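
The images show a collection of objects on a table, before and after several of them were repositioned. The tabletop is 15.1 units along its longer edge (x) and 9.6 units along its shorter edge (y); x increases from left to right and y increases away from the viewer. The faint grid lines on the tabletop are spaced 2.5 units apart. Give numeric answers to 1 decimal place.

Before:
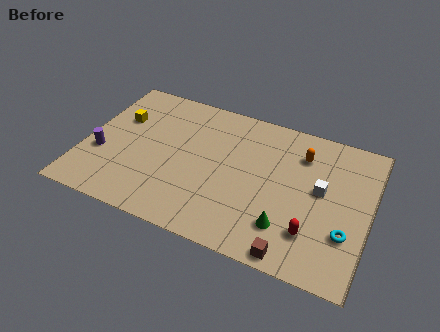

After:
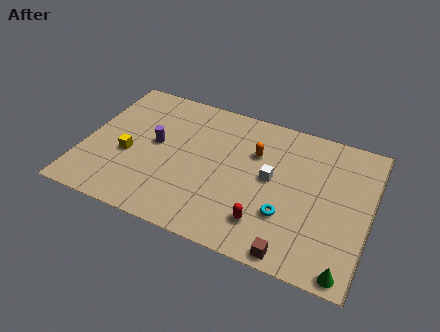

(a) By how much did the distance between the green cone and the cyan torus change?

+0.9

Before: roughly 3.1 units apart; after: 4.0. That's 0.9 units further apart.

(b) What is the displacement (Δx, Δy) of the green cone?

(3.2, -1.5)

The green cone started near (11.0, 2.3) and ended near (14.2, 0.8).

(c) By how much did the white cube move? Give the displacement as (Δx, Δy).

(-2.6, -0.2)

The white cube started near (12.5, 5.3) and ended near (9.9, 5.1).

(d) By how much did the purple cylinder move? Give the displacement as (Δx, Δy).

(2.7, 1.7)

From the two frames, the purple cylinder sits at roughly (1.0, 3.5) before and (3.7, 5.2) after.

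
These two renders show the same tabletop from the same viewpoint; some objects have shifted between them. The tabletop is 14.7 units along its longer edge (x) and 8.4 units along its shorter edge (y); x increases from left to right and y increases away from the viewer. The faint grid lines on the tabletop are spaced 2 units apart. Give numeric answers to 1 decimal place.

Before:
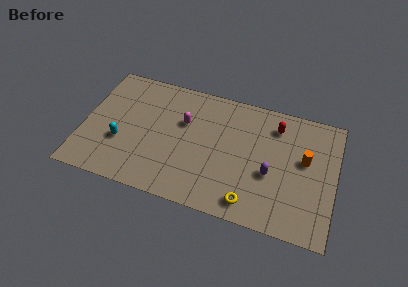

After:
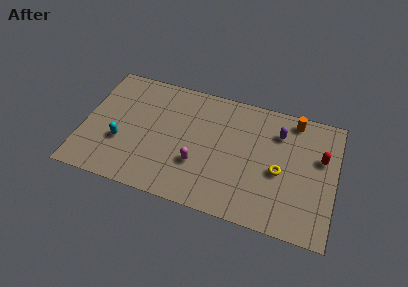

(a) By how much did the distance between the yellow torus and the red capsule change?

-2.8

Before: roughly 5.6 units apart; after: 2.8. That's 2.8 units closer together.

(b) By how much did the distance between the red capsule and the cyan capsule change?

+2.2

They were about 9.5 units apart before and 11.7 after — 2.2 units further apart.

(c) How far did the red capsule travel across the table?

3.0

The red capsule moved from about (11.1, 6.7) to (13.8, 5.3), a distance of √(2.7² + 1.4²) ≈ 3.0.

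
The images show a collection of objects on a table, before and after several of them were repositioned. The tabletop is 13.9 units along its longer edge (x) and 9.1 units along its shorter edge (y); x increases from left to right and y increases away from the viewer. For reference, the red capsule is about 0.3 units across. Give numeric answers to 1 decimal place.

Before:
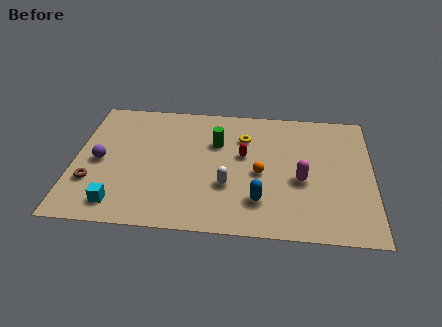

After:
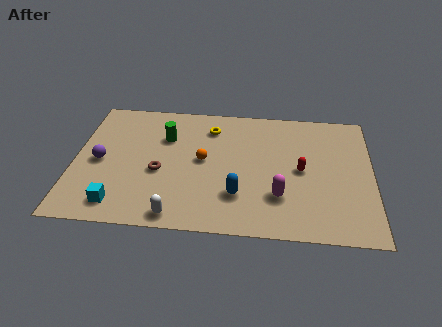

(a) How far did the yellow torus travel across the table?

1.7

The yellow torus moved from about (7.9, 6.6) to (6.3, 7.2), a distance of √(1.6² + 0.6²) ≈ 1.7.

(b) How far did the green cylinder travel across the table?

2.4

From (6.6, 6.1) to (4.2, 6.3), the green cylinder covered √(2.4² + 0.2²) ≈ 2.4 units.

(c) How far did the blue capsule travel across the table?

1.0

From (8.7, 2.2) to (7.7, 2.5), the blue capsule covered √(1.0² + 0.3²) ≈ 1.0 units.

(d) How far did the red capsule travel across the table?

2.8

The red capsule was near (7.9, 5.3) before and (10.6, 4.5) after, so it travelled √(2.7² + 0.8²) ≈ 2.8 units.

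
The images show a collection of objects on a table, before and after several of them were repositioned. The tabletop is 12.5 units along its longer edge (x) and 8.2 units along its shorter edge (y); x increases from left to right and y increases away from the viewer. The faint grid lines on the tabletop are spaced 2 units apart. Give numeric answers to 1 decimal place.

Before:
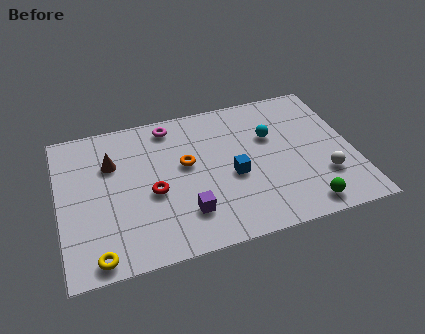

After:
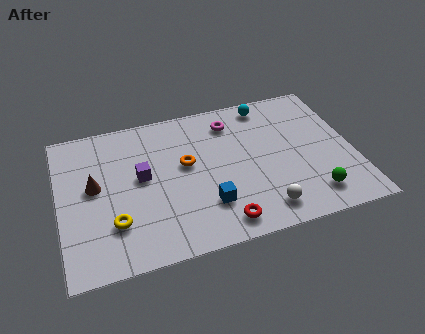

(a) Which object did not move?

the orange torus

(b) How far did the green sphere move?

0.6

The green sphere was near (10.1, 1.0) before and (10.5, 1.5) after, so it travelled √(0.4² + 0.5²) ≈ 0.6 units.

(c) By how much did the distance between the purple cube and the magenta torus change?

-0.6

Before: roughly 5.1 units apart; after: 4.5. That's 0.6 units closer together.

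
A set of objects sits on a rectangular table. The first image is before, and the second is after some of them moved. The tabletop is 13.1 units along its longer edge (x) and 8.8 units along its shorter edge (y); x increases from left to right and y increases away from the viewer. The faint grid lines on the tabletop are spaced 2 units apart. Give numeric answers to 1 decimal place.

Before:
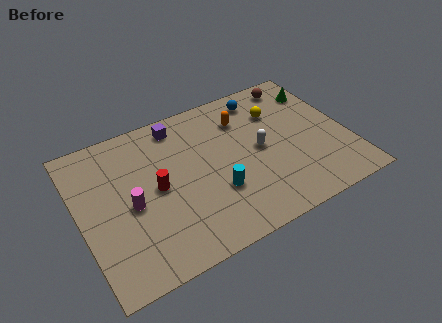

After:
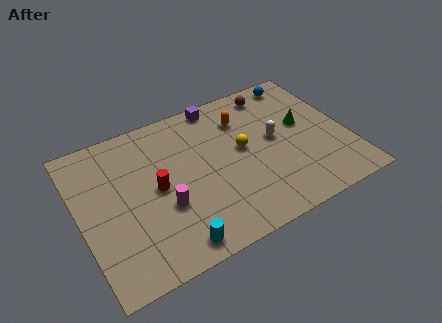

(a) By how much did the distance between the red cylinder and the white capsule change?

+0.8

The distance was about 5.1 in the first image and 5.9 in the second, so they moved 0.8 units further apart.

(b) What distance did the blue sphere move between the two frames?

2.0

The blue sphere moved from about (9.4, 7.5) to (11.4, 7.8), a distance of √(2.0² + 0.3²) ≈ 2.0.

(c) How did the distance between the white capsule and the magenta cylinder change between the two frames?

-0.5

The distance was about 6.4 in the first image and 5.9 in the second, so they moved 0.5 units closer together.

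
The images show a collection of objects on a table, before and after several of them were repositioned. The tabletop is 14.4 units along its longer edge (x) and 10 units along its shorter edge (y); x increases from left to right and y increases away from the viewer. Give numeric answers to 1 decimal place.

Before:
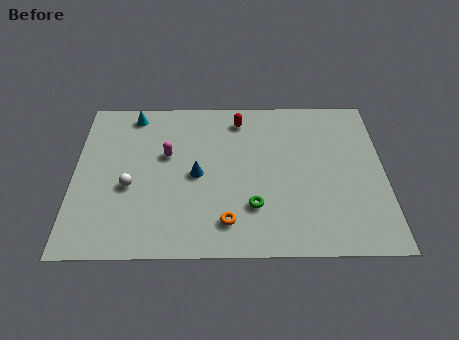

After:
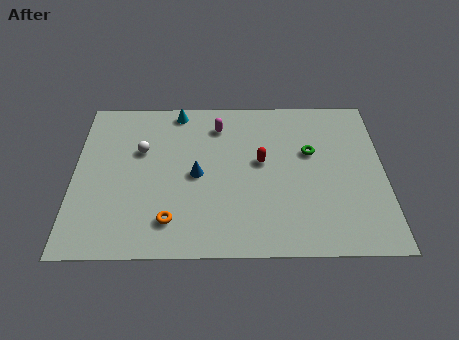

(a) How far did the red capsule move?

3.0

From (7.7, 8.4) to (8.7, 5.6), the red capsule covered √(1.0² + 2.8²) ≈ 3.0 units.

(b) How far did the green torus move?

4.3

From (8.3, 2.8) to (11.0, 6.2), the green torus covered √(2.7² + 3.4²) ≈ 4.3 units.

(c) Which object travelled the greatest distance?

the green torus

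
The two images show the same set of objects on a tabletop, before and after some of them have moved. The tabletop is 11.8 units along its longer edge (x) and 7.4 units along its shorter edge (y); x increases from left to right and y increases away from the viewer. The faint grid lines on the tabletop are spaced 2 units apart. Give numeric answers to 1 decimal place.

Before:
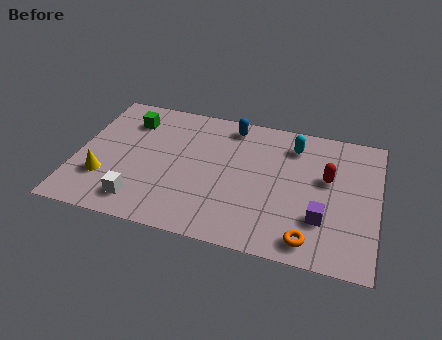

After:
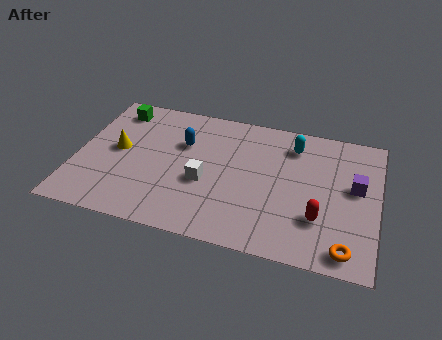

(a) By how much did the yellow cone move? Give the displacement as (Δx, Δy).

(0.4, 1.7)

From the two frames, the yellow cone sits at roughly (1.2, 2.2) before and (1.6, 3.9) after.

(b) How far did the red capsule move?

2.2

The red capsule moved from about (9.8, 4.4) to (9.6, 2.2), a distance of √(0.2² + 2.2²) ≈ 2.2.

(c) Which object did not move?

the cyan capsule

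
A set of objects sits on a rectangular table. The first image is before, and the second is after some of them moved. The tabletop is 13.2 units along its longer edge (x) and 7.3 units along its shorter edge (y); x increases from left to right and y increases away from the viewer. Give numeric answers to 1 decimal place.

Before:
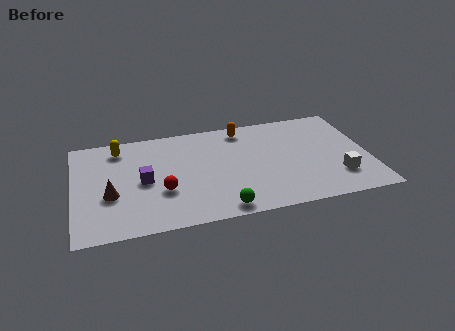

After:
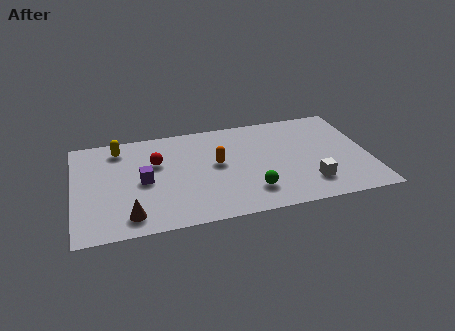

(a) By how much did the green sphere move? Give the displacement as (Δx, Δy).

(1.4, 0.9)

The green sphere started near (6.4, 0.8) and ended near (7.8, 1.7).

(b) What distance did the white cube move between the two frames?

1.3

From (11.7, 1.9) to (10.4, 1.7), the white cube covered √(1.3² + 0.2²) ≈ 1.3 units.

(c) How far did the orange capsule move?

2.6

From (7.7, 6.3) to (6.4, 4.0), the orange capsule covered √(1.3² + 2.3²) ≈ 2.6 units.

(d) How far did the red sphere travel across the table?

2.1

The red sphere was near (3.9, 2.6) before and (3.7, 4.7) after, so it travelled √(0.2² + 2.1²) ≈ 2.1 units.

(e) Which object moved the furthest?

the orange capsule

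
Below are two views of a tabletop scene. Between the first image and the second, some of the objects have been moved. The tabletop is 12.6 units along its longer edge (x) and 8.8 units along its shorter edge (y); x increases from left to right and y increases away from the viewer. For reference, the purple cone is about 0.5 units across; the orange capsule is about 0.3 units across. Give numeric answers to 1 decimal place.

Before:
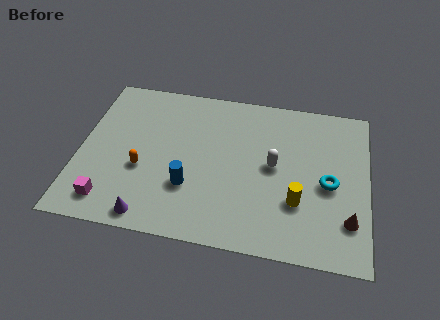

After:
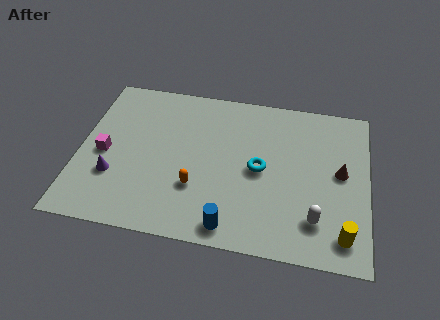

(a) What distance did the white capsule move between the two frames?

3.2

The white capsule moved from about (8.5, 4.6) to (10.4, 2.0), a distance of √(1.9² + 2.6²) ≈ 3.2.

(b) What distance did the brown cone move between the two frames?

2.5

From (11.8, 2.2) to (11.4, 4.7), the brown cone covered √(0.4² + 2.5²) ≈ 2.5 units.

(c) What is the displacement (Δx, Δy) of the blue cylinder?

(1.9, -1.8)

The blue cylinder was at about (4.9, 2.8) and moved to about (6.8, 1.0).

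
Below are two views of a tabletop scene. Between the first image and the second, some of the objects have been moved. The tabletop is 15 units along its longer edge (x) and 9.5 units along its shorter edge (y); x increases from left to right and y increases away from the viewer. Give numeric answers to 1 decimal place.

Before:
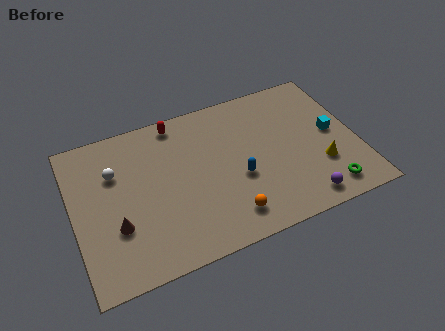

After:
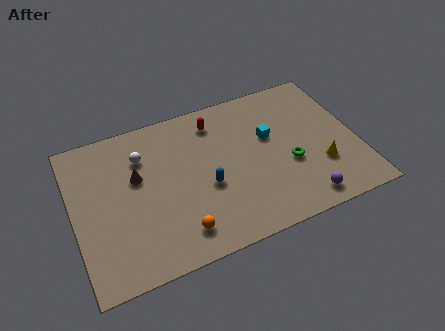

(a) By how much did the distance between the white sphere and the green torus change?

-3.7

Before: roughly 11.9 units apart; after: 8.2. That's 3.7 units closer together.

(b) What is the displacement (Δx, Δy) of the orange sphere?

(-2.6, 0.0)

The orange sphere started near (7.8, 1.7) and ended near (5.2, 1.7).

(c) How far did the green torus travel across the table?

2.9

The green torus moved from about (13.0, 1.4) to (11.3, 3.7), a distance of √(1.7² + 2.3²) ≈ 2.9.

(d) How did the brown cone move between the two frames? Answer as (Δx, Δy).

(1.3, 2.6)

The brown cone started near (2.1, 3.2) and ended near (3.4, 5.8).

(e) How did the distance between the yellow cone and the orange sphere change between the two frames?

+2.5

The distance was about 5.3 in the first image and 7.8 in the second, so they moved 2.5 units further apart.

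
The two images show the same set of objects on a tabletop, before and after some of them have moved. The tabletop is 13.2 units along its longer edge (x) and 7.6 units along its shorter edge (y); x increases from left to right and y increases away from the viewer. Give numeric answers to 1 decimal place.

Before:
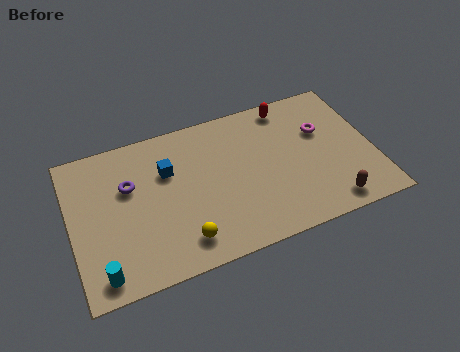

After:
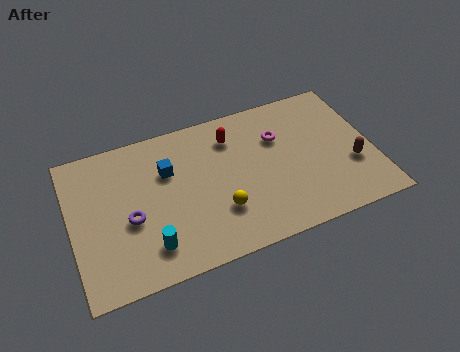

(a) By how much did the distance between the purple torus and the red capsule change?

-2.0

Before: roughly 7.4 units apart; after: 5.4. That's 2.0 units closer together.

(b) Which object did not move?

the blue cube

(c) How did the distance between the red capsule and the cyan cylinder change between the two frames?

-4.5

Before: roughly 10.4 units apart; after: 5.9. That's 4.5 units closer together.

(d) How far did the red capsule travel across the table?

2.7

The red capsule was near (9.8, 6.7) before and (7.2, 5.9) after, so it travelled √(2.6² + 0.8²) ≈ 2.7 units.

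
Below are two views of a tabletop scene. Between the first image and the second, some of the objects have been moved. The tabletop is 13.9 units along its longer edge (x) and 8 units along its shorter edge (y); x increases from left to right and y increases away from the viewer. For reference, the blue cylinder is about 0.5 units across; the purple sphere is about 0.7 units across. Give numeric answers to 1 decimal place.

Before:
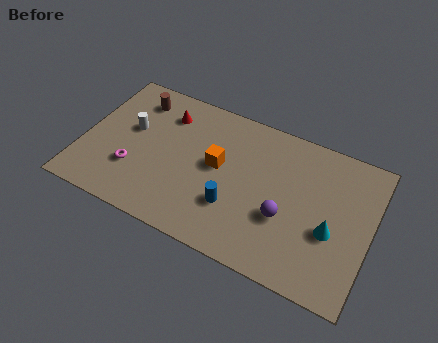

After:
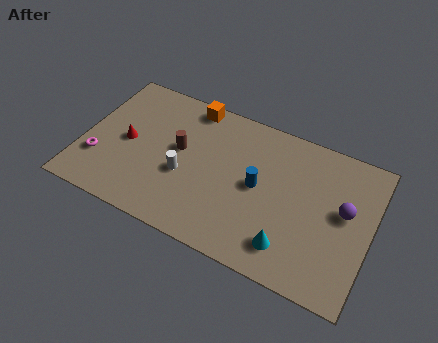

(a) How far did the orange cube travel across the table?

3.3

The orange cube moved from about (6.5, 4.4) to (4.8, 7.2), a distance of √(1.7² + 2.8²) ≈ 3.3.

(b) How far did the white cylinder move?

3.2

The white cylinder was near (2.2, 4.7) before and (5.0, 3.2) after, so it travelled √(2.8² + 1.5²) ≈ 3.2 units.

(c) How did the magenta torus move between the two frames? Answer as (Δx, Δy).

(-1.7, -0.1)

The magenta torus was at about (2.6, 2.5) and moved to about (0.9, 2.4).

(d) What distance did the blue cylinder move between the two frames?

1.9

The blue cylinder was near (7.5, 2.5) before and (8.5, 4.1) after, so it travelled √(1.0² + 1.6²) ≈ 1.9 units.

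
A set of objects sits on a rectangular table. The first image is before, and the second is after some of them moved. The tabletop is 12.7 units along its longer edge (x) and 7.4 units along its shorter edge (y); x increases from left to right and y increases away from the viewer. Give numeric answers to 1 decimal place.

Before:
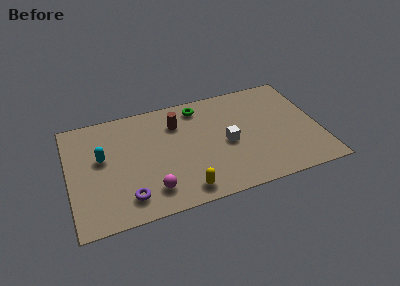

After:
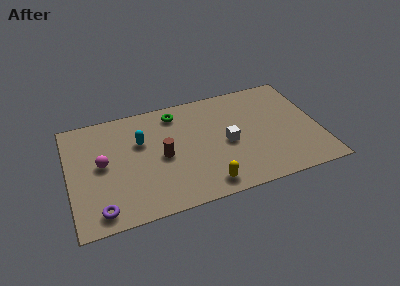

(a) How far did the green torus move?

1.2

From (6.8, 6.3) to (5.6, 6.2), the green torus covered √(1.2² + 0.1²) ≈ 1.2 units.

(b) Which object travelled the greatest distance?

the magenta sphere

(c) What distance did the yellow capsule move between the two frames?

1.1

From (5.6, 1.0) to (6.7, 1.0), the yellow capsule covered √(1.1² + 0.0²) ≈ 1.1 units.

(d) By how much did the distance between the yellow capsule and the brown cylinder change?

-1.3

Before: roughly 4.5 units apart; after: 3.2. That's 1.3 units closer together.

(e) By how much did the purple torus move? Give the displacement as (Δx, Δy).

(-1.4, -0.4)

The purple torus started near (2.8, 1.4) and ended near (1.4, 1.0).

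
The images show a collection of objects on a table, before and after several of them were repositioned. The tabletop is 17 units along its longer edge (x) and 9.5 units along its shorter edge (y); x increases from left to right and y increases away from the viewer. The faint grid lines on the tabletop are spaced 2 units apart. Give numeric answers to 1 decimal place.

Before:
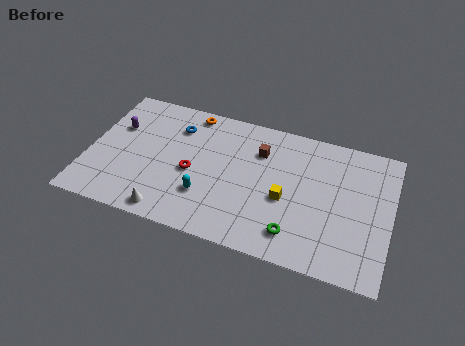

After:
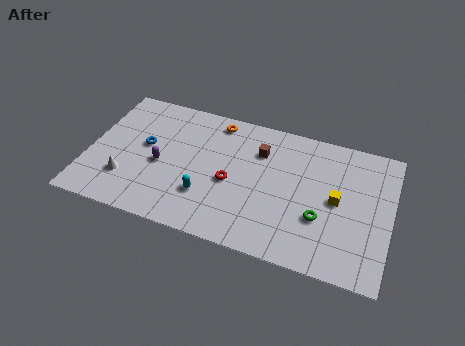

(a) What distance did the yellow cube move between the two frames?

2.9

From (11.2, 4.0) to (14.0, 4.8), the yellow cube covered √(2.8² + 0.8²) ≈ 2.9 units.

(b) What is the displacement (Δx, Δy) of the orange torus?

(1.5, -0.2)

The orange torus was at about (5.4, 8.5) and moved to about (6.9, 8.3).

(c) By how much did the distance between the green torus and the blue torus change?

+1.3

They were about 9.0 units apart before and 10.3 after — 1.3 units further apart.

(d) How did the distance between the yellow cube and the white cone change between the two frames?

+4.9

They were about 7.0 units apart before and 11.9 after — 4.9 units further apart.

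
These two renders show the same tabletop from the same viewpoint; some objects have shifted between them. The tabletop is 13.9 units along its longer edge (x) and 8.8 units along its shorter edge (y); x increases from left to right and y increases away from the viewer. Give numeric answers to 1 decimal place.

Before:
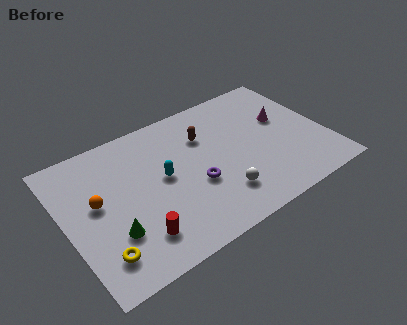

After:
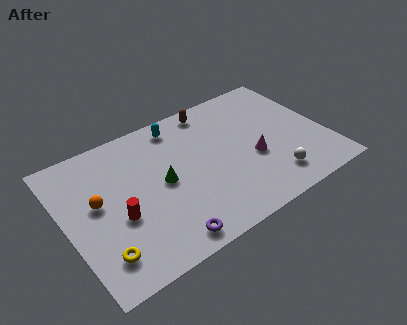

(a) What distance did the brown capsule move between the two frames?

1.7

The brown capsule was near (7.7, 6.2) before and (8.4, 7.8) after, so it travelled √(0.7² + 1.6²) ≈ 1.7 units.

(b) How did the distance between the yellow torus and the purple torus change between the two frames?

-2.2

They were about 5.5 units apart before and 3.3 after — 2.2 units closer together.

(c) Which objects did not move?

the yellow torus and the orange sphere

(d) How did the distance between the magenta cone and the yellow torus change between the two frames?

-2.4

Before: roughly 11.1 units apart; after: 8.7. That's 2.4 units closer together.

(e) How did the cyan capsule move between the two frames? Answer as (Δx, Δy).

(1.3, 2.9)

From the two frames, the cyan capsule sits at roughly (5.2, 4.7) before and (6.5, 7.6) after.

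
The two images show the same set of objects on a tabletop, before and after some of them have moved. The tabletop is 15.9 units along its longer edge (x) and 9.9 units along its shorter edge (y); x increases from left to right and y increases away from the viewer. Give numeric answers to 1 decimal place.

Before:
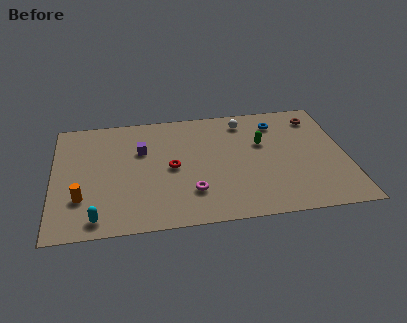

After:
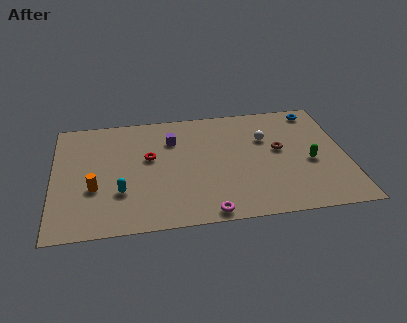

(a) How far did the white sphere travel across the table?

2.0

The white sphere moved from about (10.5, 8.3) to (11.6, 6.6), a distance of √(1.1² + 1.7²) ≈ 2.0.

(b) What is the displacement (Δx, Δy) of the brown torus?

(-2.2, -2.6)

The brown torus started near (14.5, 8.1) and ended near (12.3, 5.5).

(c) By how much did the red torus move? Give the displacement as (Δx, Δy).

(-1.2, 1.0)

The red torus was at about (6.4, 4.8) and moved to about (5.2, 5.8).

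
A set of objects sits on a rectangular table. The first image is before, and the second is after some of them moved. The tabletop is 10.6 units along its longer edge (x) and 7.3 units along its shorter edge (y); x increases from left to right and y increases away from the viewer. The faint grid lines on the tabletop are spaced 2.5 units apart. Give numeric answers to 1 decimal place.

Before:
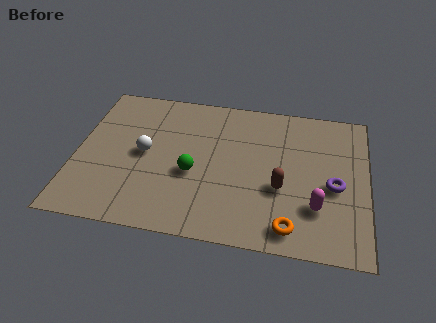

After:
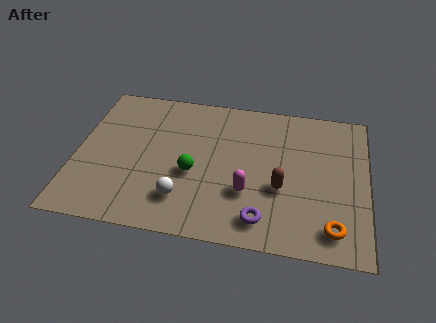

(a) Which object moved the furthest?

the purple torus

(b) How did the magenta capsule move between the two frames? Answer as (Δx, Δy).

(-2.5, 0.3)

From the two frames, the magenta capsule sits at roughly (8.8, 2.1) before and (6.3, 2.4) after.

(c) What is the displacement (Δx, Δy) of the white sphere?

(1.5, -2.0)

The white sphere started near (2.5, 3.7) and ended near (4.0, 1.7).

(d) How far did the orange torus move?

1.5

The orange torus was near (7.9, 1.0) before and (9.4, 1.2) after, so it travelled √(1.5² + 0.2²) ≈ 1.5 units.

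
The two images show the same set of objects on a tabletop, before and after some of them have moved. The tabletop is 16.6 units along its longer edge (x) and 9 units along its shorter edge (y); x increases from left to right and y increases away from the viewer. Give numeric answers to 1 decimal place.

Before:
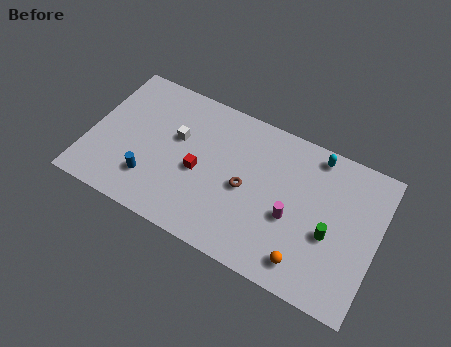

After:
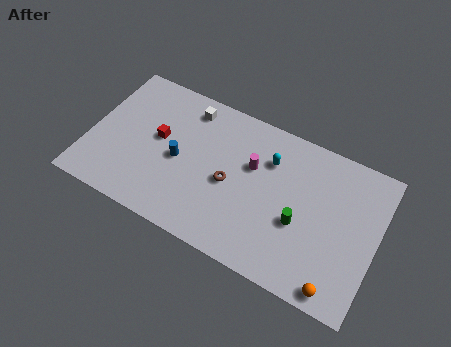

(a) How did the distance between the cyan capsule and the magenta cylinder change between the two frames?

-3.2

The distance was about 4.4 in the first image and 1.2 in the second, so they moved 3.2 units closer together.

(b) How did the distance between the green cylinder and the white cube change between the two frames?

-1.2

They were about 9.3 units apart before and 8.1 after — 1.2 units closer together.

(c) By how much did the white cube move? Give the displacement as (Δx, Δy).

(0.4, 2.1)

The white cube was at about (4.9, 5.5) and moved to about (5.3, 7.6).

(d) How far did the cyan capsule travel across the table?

2.9

The cyan capsule moved from about (12.7, 8.0) to (10.2, 6.5), a distance of √(2.5² + 1.5²) ≈ 2.9.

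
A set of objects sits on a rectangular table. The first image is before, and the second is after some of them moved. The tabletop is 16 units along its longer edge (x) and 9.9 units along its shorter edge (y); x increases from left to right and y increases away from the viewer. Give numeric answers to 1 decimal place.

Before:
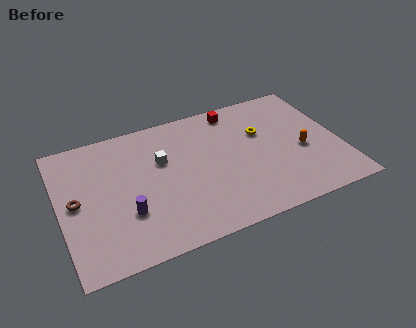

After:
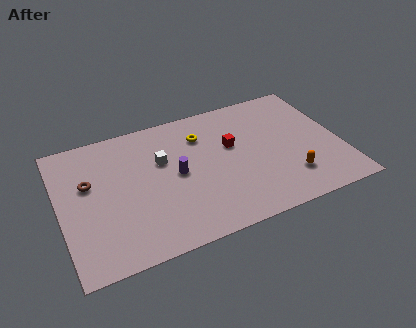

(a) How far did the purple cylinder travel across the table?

3.5

The purple cylinder was near (3.6, 3.2) before and (6.6, 5.0) after, so it travelled √(3.0² + 1.8²) ≈ 3.5 units.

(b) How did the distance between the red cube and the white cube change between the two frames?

-1.1

They were about 5.1 units apart before and 4.0 after — 1.1 units closer together.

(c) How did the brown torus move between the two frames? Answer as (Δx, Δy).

(0.8, 1.1)

The brown torus was at about (0.9, 5.0) and moved to about (1.7, 6.1).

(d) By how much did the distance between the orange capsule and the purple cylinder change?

-3.5

Before: roughly 10.2 units apart; after: 6.7. That's 3.5 units closer together.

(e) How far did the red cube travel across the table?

2.7

From (10.4, 8.7) to (9.9, 6.0), the red cube covered √(0.5² + 2.7²) ≈ 2.7 units.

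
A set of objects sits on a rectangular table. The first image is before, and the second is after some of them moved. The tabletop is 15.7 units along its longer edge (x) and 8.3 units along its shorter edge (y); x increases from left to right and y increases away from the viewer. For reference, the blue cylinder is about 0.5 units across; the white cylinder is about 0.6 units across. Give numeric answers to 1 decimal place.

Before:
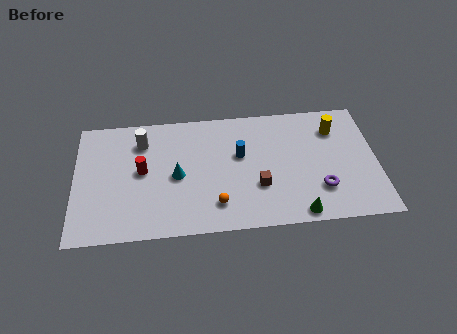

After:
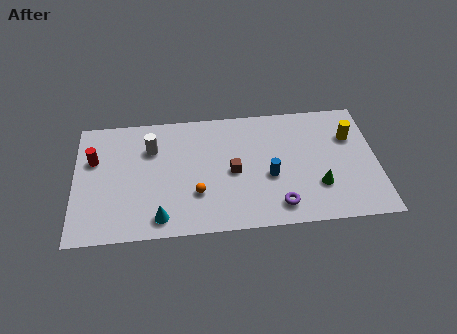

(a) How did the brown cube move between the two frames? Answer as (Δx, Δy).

(-1.3, 1.1)

The brown cube was at about (9.5, 2.8) and moved to about (8.2, 3.9).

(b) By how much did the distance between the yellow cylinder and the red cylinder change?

+3.1

Before: roughly 10.3 units apart; after: 13.4. That's 3.1 units further apart.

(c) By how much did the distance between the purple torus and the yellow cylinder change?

+1.7

They were about 4.1 units apart before and 5.8 after — 1.7 units further apart.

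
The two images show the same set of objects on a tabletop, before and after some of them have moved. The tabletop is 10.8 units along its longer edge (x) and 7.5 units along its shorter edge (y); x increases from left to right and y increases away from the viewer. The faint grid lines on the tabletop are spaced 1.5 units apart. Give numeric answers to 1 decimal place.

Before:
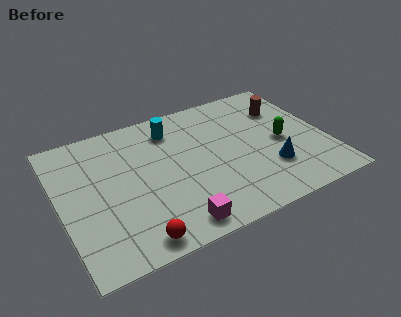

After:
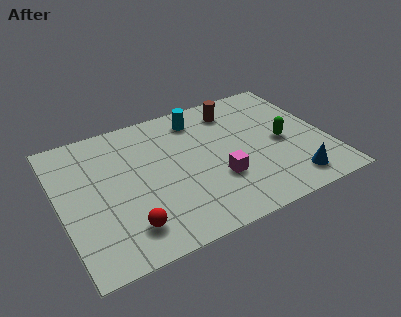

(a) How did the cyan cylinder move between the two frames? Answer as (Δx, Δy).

(1.1, 0.2)

The cyan cylinder was at about (4.8, 6.0) and moved to about (5.9, 6.2).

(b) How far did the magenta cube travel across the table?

2.6

The magenta cube moved from about (4.2, 0.9) to (6.2, 2.5), a distance of √(2.0² + 1.6²) ≈ 2.6.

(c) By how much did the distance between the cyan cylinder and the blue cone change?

+0.7

The distance was about 5.2 in the first image and 5.9 in the second, so they moved 0.7 units further apart.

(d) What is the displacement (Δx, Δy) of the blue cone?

(0.7, -1.0)

The blue cone started near (8.3, 2.2) and ended near (9.0, 1.2).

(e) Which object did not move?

the green capsule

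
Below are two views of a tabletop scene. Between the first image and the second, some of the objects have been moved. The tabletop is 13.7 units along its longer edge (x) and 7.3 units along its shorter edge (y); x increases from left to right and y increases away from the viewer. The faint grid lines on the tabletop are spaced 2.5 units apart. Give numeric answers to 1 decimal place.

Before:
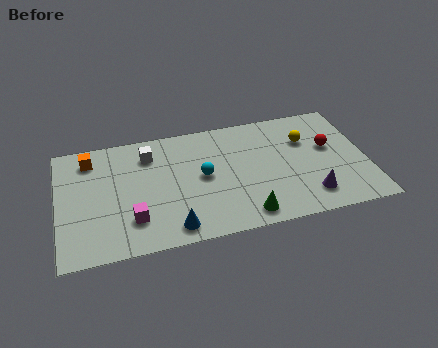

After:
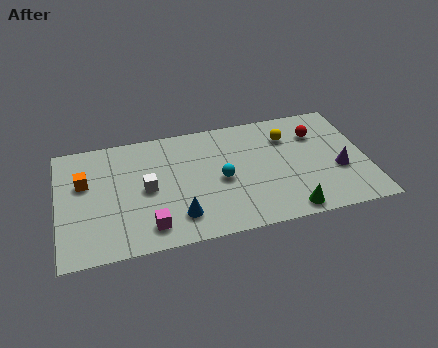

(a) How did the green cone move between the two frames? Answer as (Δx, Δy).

(1.9, -0.2)

The green cone was at about (8.1, 1.0) and moved to about (10.0, 0.8).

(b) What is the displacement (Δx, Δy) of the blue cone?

(0.3, 0.6)

The blue cone started near (4.9, 1.0) and ended near (5.2, 1.6).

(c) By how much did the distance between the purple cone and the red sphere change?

-0.4

Before: roughly 3.0 units apart; after: 2.6. That's 0.4 units closer together.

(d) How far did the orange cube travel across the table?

1.4

The orange cube moved from about (1.5, 6.0) to (1.2, 4.6), a distance of √(0.3² + 1.4²) ≈ 1.4.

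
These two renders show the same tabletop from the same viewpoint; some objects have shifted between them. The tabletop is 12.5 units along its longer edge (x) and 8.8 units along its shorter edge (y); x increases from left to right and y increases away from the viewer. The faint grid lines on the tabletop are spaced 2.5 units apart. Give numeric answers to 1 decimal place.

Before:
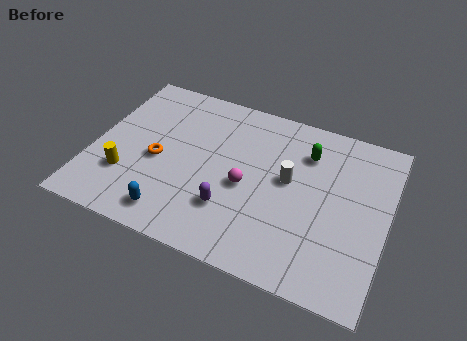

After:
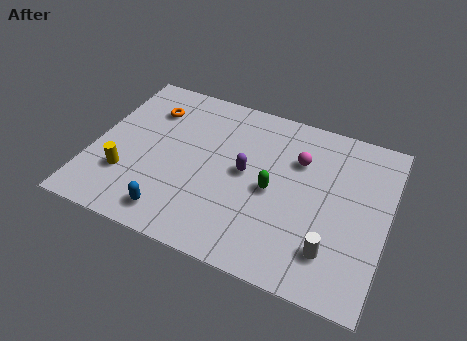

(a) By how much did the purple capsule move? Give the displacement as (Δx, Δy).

(0.4, 2.1)

From the two frames, the purple capsule sits at roughly (6.1, 2.5) before and (6.5, 4.6) after.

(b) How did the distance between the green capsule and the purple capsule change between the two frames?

-3.7

Before: roughly 5.0 units apart; after: 1.3. That's 3.7 units closer together.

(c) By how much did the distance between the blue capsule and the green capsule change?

-2.6

Before: roughly 7.4 units apart; after: 4.8. That's 2.6 units closer together.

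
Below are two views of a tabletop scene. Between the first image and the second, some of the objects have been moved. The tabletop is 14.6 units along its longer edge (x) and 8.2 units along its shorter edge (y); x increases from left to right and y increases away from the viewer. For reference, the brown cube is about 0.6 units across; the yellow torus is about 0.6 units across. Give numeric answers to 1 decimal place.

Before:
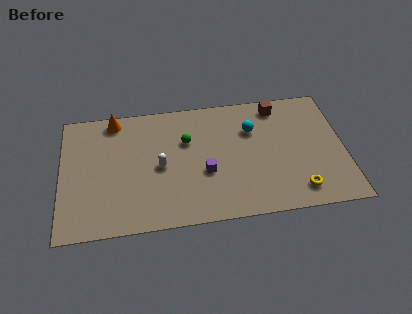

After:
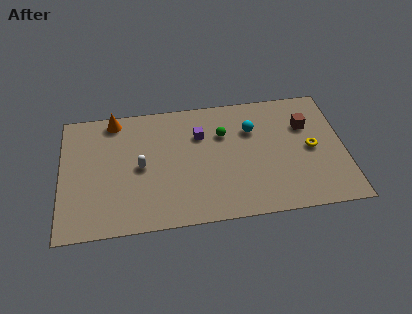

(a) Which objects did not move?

the orange cone and the cyan sphere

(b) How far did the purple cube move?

2.5

The purple cube was near (7.4, 3.2) before and (7.2, 5.7) after, so it travelled √(0.2² + 2.5²) ≈ 2.5 units.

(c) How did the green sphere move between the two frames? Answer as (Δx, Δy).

(1.9, 0.2)

The green sphere was at about (6.5, 5.4) and moved to about (8.4, 5.6).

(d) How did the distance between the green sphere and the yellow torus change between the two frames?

-2.1

The distance was about 6.9 in the first image and 4.8 in the second, so they moved 2.1 units closer together.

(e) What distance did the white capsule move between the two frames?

1.0

The white capsule was near (5.1, 3.9) before and (4.1, 4.0) after, so it travelled √(1.0² + 0.1²) ≈ 1.0 units.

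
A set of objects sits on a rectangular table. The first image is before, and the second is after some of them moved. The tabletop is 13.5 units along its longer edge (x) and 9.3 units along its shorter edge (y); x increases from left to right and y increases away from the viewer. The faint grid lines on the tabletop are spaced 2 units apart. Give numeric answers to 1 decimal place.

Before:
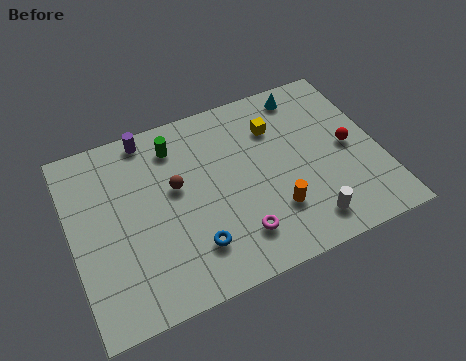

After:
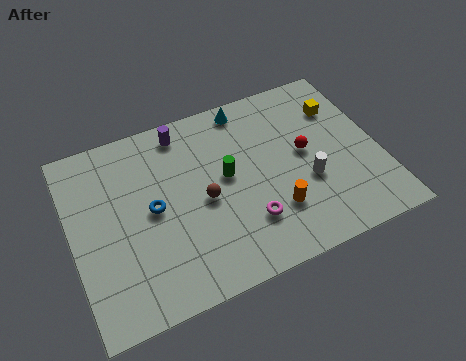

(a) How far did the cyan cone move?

2.6

The cyan cone moved from about (10.7, 8.1) to (8.1, 8.3), a distance of √(2.6² + 0.2²) ≈ 2.6.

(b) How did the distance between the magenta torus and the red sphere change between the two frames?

-2.1

Before: roughly 5.9 units apart; after: 3.8. That's 2.1 units closer together.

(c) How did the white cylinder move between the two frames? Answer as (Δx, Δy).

(0.3, 2.0)

The white cylinder was at about (9.9, 1.5) and moved to about (10.2, 3.5).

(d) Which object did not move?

the orange cylinder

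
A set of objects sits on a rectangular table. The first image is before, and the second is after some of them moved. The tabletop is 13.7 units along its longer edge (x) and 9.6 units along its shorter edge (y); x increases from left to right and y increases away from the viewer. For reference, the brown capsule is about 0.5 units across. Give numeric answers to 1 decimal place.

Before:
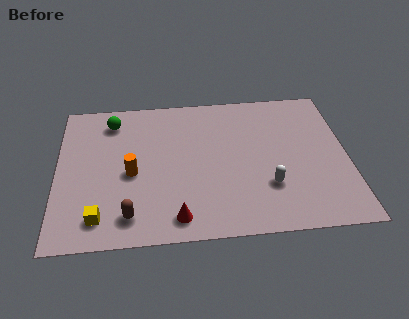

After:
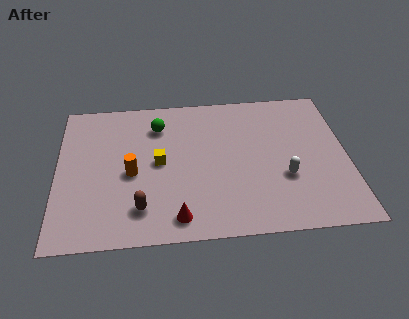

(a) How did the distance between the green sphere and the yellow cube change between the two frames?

-3.8

They were about 6.3 units apart before and 2.5 after — 3.8 units closer together.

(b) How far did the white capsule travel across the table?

0.9

The white capsule was near (9.9, 2.9) before and (10.7, 3.4) after, so it travelled √(0.8² + 0.5²) ≈ 0.9 units.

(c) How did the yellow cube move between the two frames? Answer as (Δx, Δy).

(2.8, 3.3)

From the two frames, the yellow cube sits at roughly (2.0, 1.6) before and (4.8, 4.9) after.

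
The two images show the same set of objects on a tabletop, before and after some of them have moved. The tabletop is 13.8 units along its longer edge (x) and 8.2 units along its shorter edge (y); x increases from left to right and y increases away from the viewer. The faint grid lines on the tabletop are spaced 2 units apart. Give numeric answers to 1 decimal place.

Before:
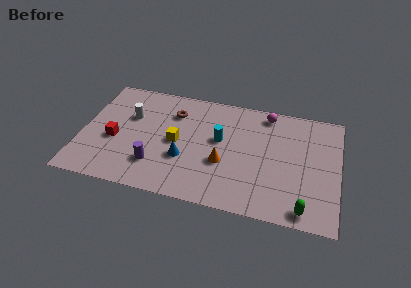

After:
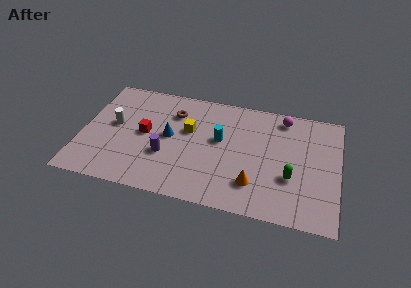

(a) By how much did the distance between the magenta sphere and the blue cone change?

+0.6

The distance was about 6.0 in the first image and 6.6 in the second, so they moved 0.6 units further apart.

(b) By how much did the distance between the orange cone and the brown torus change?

+2.0

They were about 4.2 units apart before and 6.2 after — 2.0 units further apart.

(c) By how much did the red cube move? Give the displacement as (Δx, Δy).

(1.6, 0.8)

The red cube was at about (1.8, 3.4) and moved to about (3.4, 4.2).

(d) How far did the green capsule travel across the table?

2.2

From (12.1, 0.9) to (11.3, 2.9), the green capsule covered √(0.8² + 2.0²) ≈ 2.2 units.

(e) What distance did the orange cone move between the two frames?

2.0

The orange cone moved from about (7.7, 3.1) to (9.4, 2.0), a distance of √(1.7² + 1.1²) ≈ 2.0.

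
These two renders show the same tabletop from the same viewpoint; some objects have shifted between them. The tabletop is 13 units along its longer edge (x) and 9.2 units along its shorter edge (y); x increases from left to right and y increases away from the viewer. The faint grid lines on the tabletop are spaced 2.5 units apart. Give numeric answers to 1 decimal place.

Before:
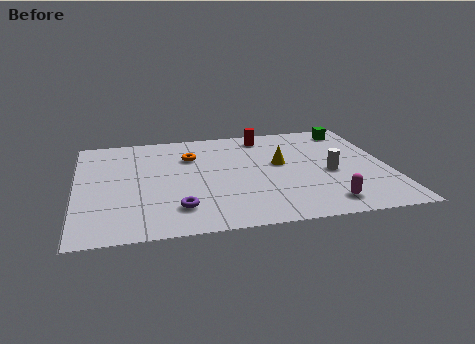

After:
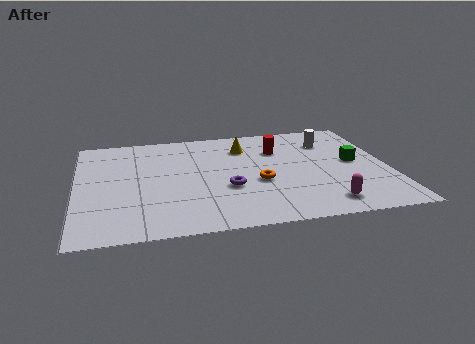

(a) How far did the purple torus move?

2.5

The purple torus moved from about (4.1, 2.0) to (6.2, 3.4), a distance of √(2.1² + 1.4²) ≈ 2.5.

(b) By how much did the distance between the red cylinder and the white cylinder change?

-2.4

The distance was about 4.6 in the first image and 2.2 in the second, so they moved 2.4 units closer together.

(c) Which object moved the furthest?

the orange torus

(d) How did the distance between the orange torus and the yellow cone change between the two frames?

-0.6

The distance was about 3.9 in the first image and 3.3 in the second, so they moved 0.6 units closer together.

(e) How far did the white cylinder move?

2.9

From (10.5, 4.0) to (10.7, 6.9), the white cylinder covered √(0.2² + 2.9²) ≈ 2.9 units.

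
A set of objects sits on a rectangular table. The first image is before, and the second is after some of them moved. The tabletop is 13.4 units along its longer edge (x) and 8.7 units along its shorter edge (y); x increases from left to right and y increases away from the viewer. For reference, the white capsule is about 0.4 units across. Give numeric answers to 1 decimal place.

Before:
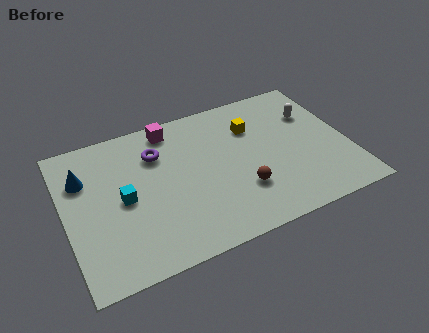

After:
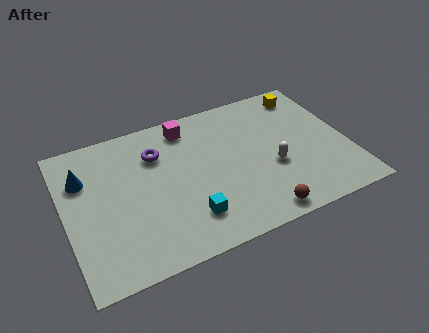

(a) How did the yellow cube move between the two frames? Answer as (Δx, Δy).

(2.8, 1.2)

From the two frames, the yellow cube sits at roughly (9.1, 6.2) before and (11.9, 7.4) after.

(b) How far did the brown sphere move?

1.8

From (8.1, 2.6) to (8.7, 0.9), the brown sphere covered √(0.6² + 1.7²) ≈ 1.8 units.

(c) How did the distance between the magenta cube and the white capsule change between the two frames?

-1.5

They were about 6.9 units apart before and 5.4 after — 1.5 units closer together.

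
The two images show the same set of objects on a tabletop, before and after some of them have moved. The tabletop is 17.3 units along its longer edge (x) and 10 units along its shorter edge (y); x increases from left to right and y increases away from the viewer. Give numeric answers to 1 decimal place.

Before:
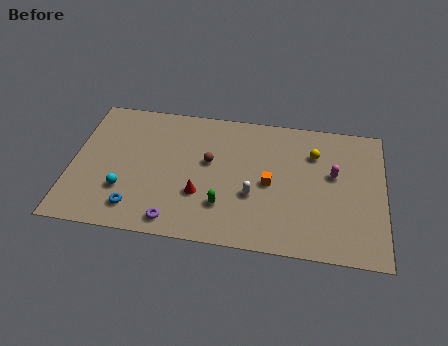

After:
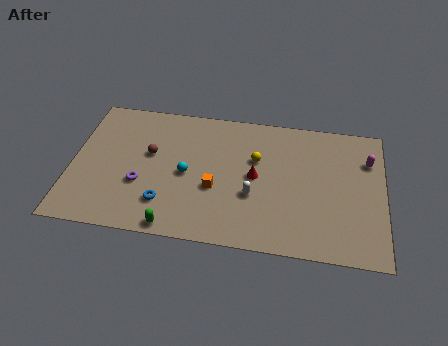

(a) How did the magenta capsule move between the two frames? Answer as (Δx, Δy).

(1.9, 1.3)

From the two frames, the magenta capsule sits at roughly (14.5, 5.9) before and (16.4, 7.2) after.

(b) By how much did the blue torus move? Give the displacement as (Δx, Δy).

(1.6, 0.6)

The blue torus started near (3.7, 1.8) and ended near (5.3, 2.4).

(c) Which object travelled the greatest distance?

the cyan sphere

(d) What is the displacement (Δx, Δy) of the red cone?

(3.0, 1.8)

From the two frames, the red cone sits at roughly (7.2, 3.3) before and (10.2, 5.1) after.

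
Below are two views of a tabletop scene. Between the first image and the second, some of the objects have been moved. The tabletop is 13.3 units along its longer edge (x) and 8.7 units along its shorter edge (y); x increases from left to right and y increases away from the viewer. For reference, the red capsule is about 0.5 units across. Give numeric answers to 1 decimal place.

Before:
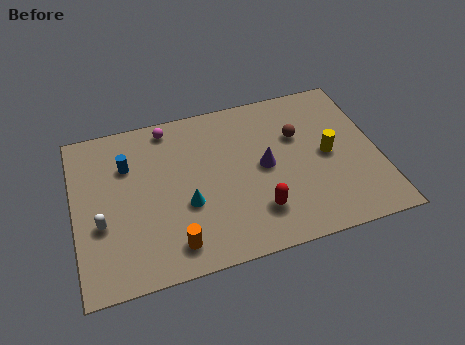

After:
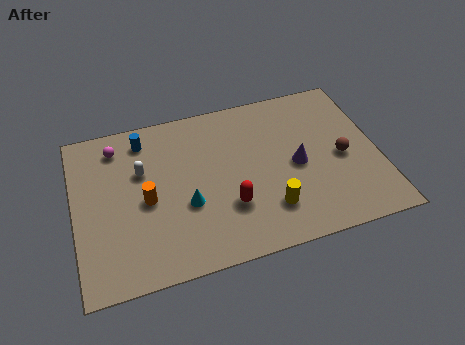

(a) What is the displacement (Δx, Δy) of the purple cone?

(1.4, -0.3)

From the two frames, the purple cone sits at roughly (8.3, 4.4) before and (9.7, 4.1) after.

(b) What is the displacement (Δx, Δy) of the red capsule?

(-1.2, 0.6)

From the two frames, the red capsule sits at roughly (7.8, 2.1) before and (6.6, 2.7) after.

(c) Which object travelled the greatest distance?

the yellow cylinder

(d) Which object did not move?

the cyan cone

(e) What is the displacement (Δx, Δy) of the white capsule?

(1.9, 2.3)

The white capsule was at about (1.1, 3.3) and moved to about (3.0, 5.6).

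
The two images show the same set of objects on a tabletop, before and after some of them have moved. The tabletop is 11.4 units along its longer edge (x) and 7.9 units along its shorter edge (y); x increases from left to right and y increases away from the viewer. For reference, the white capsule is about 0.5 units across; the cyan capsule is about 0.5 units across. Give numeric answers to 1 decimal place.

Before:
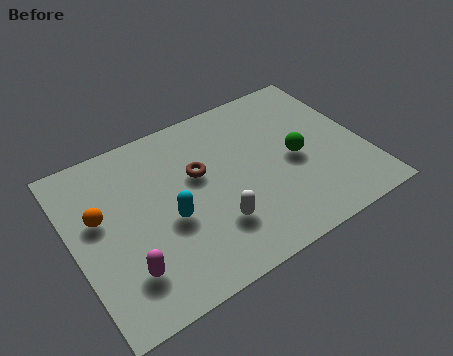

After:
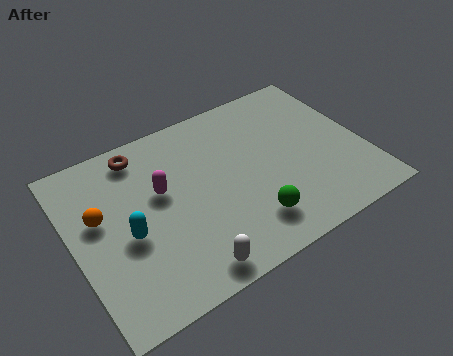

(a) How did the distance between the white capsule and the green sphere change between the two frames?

-1.1

Before: roughly 3.8 units apart; after: 2.7. That's 1.1 units closer together.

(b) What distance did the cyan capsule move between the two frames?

1.6

The cyan capsule moved from about (3.6, 3.3) to (2.0, 3.4), a distance of √(1.6² + 0.1²) ≈ 1.6.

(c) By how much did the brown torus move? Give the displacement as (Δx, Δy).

(-2.0, 2.0)

The brown torus was at about (5.0, 4.8) and moved to about (3.0, 6.8).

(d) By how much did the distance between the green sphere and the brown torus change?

+2.3

Before: roughly 3.9 units apart; after: 6.2. That's 2.3 units further apart.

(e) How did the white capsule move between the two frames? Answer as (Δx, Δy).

(-1.3, -1.3)

The white capsule started near (5.2, 2.2) and ended near (3.9, 0.9).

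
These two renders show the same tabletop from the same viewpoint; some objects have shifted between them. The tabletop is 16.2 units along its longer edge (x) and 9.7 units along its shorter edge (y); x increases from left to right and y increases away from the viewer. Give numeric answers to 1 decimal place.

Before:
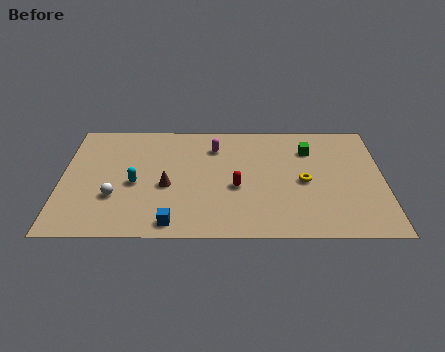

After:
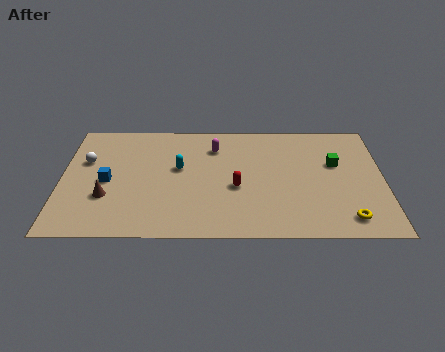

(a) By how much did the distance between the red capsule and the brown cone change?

+3.0

The distance was about 3.5 in the first image and 6.5 in the second, so they moved 3.0 units further apart.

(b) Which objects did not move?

the red capsule and the magenta capsule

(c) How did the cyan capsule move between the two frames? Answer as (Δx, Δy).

(2.2, 1.3)

The cyan capsule started near (3.7, 4.3) and ended near (5.9, 5.6).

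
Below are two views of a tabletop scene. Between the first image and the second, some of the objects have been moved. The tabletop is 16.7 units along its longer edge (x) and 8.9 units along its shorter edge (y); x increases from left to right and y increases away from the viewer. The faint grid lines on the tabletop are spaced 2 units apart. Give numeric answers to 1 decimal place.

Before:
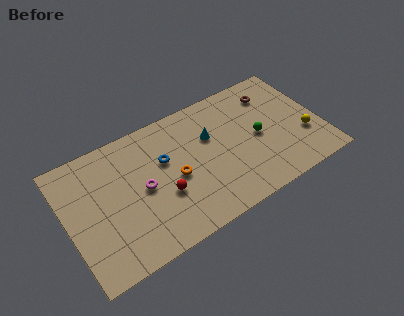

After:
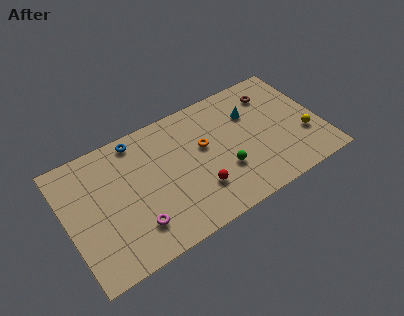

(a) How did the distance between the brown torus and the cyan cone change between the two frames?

-2.8

They were about 4.6 units apart before and 1.8 after — 2.8 units closer together.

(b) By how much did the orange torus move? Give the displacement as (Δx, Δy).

(2.1, 1.2)

The orange torus was at about (7.0, 4.1) and moved to about (9.1, 5.3).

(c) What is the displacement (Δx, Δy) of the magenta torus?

(-0.8, -2.3)

The magenta torus was at about (4.9, 4.4) and moved to about (4.1, 2.1).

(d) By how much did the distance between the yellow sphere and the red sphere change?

-2.2

Before: roughly 9.4 units apart; after: 7.2. That's 2.2 units closer together.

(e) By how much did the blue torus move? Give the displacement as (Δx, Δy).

(-1.5, 2.3)

From the two frames, the blue torus sits at roughly (6.5, 5.6) before and (5.0, 7.9) after.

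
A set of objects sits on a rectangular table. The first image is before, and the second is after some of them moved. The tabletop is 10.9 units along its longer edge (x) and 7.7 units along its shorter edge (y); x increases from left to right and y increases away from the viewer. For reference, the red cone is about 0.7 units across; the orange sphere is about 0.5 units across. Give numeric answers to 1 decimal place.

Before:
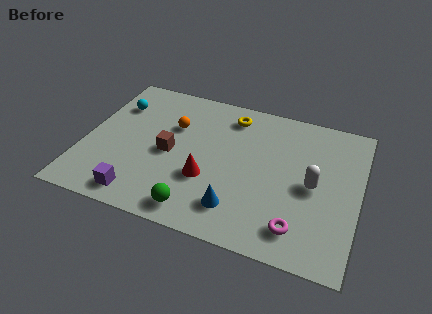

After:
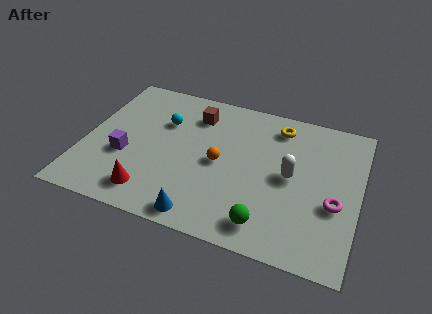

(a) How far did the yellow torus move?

1.9

From (5.6, 6.4) to (7.5, 6.4), the yellow torus covered √(1.9² + 0.0²) ≈ 1.9 units.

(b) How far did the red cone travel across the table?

2.5

From (5.0, 2.7) to (2.9, 1.3), the red cone covered √(2.1² + 1.4²) ≈ 2.5 units.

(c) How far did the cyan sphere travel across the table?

2.0

The cyan sphere was near (1.0, 5.6) before and (3.0, 5.2) after, so it travelled √(2.0² + 0.4²) ≈ 2.0 units.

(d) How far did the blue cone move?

1.5

The blue cone moved from about (6.3, 1.6) to (5.0, 0.8), a distance of √(1.3² + 0.8²) ≈ 1.5.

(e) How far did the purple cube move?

2.1

From (2.5, 1.0) to (1.7, 2.9), the purple cube covered √(0.8² + 1.9²) ≈ 2.1 units.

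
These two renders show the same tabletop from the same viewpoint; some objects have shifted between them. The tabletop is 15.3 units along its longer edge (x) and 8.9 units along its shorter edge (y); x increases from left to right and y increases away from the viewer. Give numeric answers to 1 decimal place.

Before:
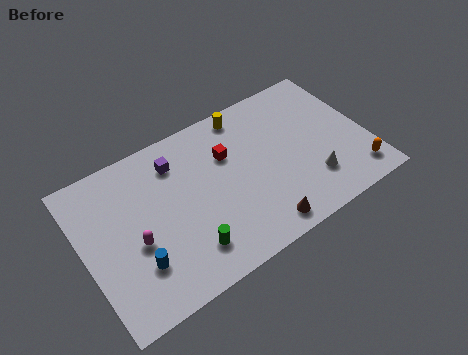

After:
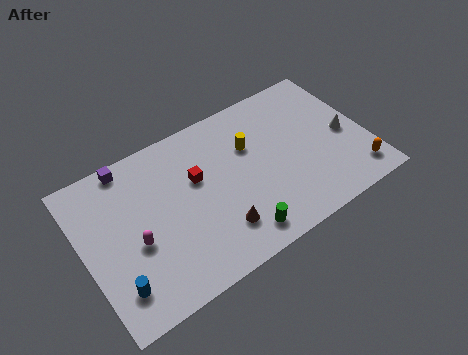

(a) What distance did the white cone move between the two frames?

2.8

The white cone moved from about (12.0, 2.3) to (14.2, 4.1), a distance of √(2.2² + 1.8²) ≈ 2.8.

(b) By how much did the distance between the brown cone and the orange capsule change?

+2.1

Before: roughly 5.4 units apart; after: 7.5. That's 2.1 units further apart.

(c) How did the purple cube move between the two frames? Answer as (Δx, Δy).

(-2.4, 1.1)

From the two frames, the purple cube sits at roughly (5.3, 7.0) before and (2.9, 8.1) after.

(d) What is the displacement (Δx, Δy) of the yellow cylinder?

(-0.1, -2.0)

The yellow cylinder started near (9.3, 7.9) and ended near (9.2, 5.9).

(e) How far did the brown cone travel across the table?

2.3

The brown cone was near (8.9, 1.1) before and (6.8, 2.1) after, so it travelled √(2.1² + 1.0²) ≈ 2.3 units.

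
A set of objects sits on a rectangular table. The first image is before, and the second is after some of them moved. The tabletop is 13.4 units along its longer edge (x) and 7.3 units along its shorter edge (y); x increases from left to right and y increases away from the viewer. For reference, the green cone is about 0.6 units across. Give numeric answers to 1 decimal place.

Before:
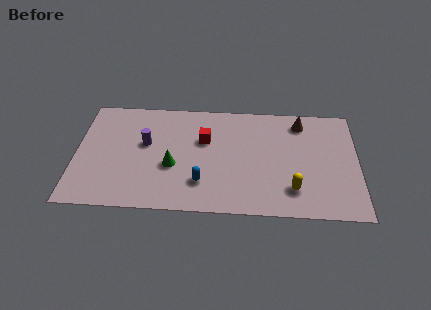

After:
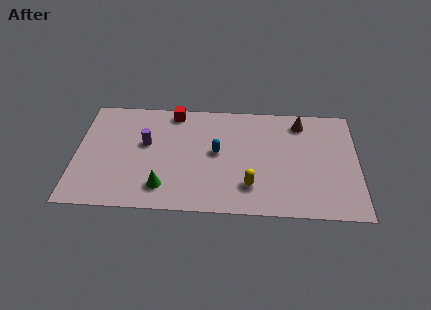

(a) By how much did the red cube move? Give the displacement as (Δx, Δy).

(-1.5, 1.8)

The red cube started near (6.1, 4.7) and ended near (4.6, 6.5).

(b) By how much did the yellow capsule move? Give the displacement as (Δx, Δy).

(-2.0, 0.1)

From the two frames, the yellow capsule sits at roughly (10.3, 1.7) before and (8.3, 1.8) after.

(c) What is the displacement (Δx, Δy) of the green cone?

(-0.4, -1.4)

From the two frames, the green cone sits at roughly (4.6, 2.9) before and (4.2, 1.5) after.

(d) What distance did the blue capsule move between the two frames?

2.1

The blue capsule was near (6.0, 1.9) before and (6.7, 3.9) after, so it travelled √(0.7² + 2.0²) ≈ 2.1 units.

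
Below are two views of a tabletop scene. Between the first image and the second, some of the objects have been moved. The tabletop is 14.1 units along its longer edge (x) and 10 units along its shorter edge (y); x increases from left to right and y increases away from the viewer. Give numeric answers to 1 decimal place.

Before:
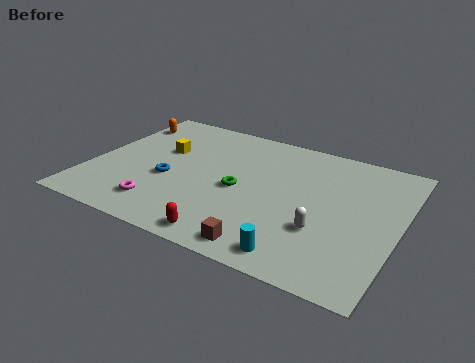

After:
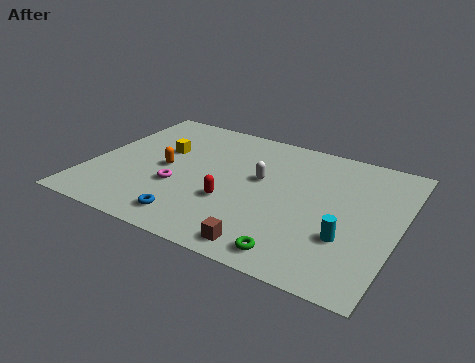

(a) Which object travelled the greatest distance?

the green torus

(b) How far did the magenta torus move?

1.8

The magenta torus moved from about (3.7, 1.9) to (4.2, 3.6), a distance of √(0.5² + 1.7²) ≈ 1.8.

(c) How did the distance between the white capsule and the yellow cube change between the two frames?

-3.7

The distance was about 8.4 in the first image and 4.7 in the second, so they moved 3.7 units closer together.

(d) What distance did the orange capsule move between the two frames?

4.0

The orange capsule moved from about (0.8, 7.9) to (3.4, 4.8), a distance of √(2.6² + 3.1²) ≈ 4.0.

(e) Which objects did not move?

the yellow cube and the brown cube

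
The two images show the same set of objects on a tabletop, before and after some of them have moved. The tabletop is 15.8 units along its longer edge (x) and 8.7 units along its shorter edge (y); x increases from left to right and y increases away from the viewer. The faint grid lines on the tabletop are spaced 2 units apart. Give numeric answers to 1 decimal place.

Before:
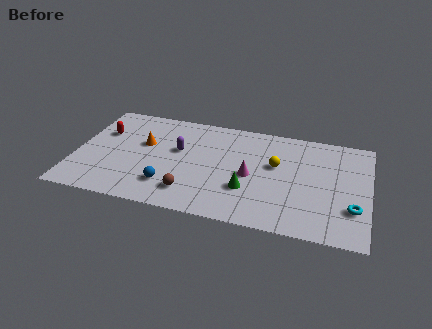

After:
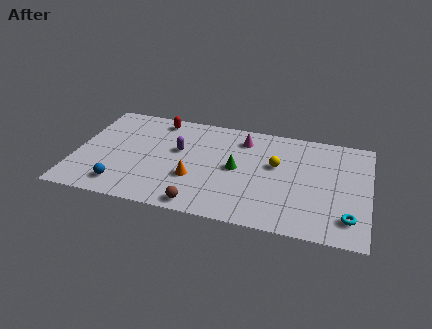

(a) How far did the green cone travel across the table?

1.7

The green cone moved from about (9.4, 2.8) to (8.7, 4.4), a distance of √(0.7² + 1.6²) ≈ 1.7.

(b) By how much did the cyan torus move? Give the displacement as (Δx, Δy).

(-0.2, -0.8)

From the two frames, the cyan torus sits at roughly (15.0, 2.6) before and (14.8, 1.8) after.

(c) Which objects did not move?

the purple capsule and the yellow sphere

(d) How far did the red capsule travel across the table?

3.4

The red capsule moved from about (1.3, 5.8) to (4.2, 7.6), a distance of √(2.9² + 1.8²) ≈ 3.4.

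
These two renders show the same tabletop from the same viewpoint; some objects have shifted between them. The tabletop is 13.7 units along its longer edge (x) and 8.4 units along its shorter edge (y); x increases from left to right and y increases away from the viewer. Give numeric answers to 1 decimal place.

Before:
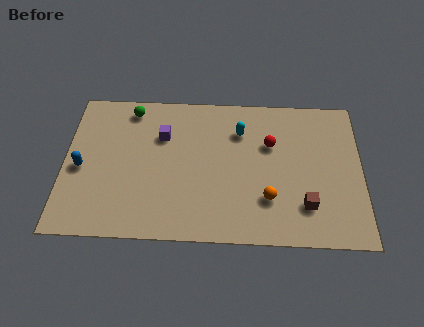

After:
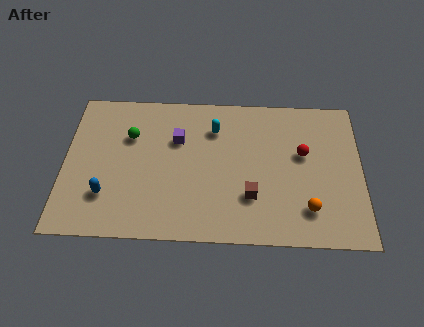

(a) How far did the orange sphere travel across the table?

1.9

From (9.4, 2.4) to (11.2, 1.9), the orange sphere covered √(1.8² + 0.5²) ≈ 1.9 units.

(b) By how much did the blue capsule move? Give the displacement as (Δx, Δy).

(1.2, -1.5)

From the two frames, the blue capsule sits at roughly (0.8, 3.8) before and (2.0, 2.3) after.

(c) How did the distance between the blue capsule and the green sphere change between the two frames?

-0.6

Before: roughly 4.1 units apart; after: 3.5. That's 0.6 units closer together.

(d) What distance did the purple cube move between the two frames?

0.7

From (4.5, 5.8) to (5.2, 5.6), the purple cube covered √(0.7² + 0.2²) ≈ 0.7 units.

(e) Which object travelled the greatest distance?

the brown cube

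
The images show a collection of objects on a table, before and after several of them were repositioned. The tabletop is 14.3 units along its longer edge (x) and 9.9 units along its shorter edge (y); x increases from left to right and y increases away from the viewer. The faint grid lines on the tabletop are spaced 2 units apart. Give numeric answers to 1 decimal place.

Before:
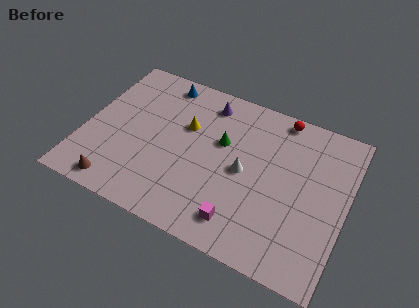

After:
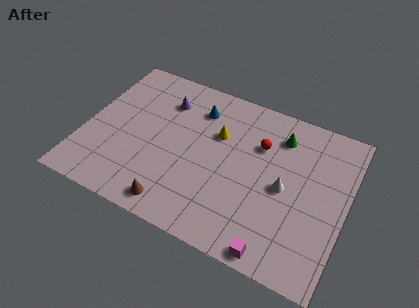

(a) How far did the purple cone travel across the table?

2.4

The purple cone was near (6.3, 8.3) before and (4.0, 7.5) after, so it travelled √(2.3² + 0.8²) ≈ 2.4 units.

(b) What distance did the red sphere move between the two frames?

2.4

The red sphere moved from about (10.3, 9.0) to (9.4, 6.8), a distance of √(0.9² + 2.2²) ≈ 2.4.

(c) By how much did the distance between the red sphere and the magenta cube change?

-1.2

The distance was about 7.4 in the first image and 6.2 in the second, so they moved 1.2 units closer together.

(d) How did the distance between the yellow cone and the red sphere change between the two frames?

-3.3

Before: roughly 5.6 units apart; after: 2.3. That's 3.3 units closer together.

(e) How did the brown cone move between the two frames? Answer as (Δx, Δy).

(3.2, 0.1)

The brown cone was at about (2.3, 1.1) and moved to about (5.5, 1.2).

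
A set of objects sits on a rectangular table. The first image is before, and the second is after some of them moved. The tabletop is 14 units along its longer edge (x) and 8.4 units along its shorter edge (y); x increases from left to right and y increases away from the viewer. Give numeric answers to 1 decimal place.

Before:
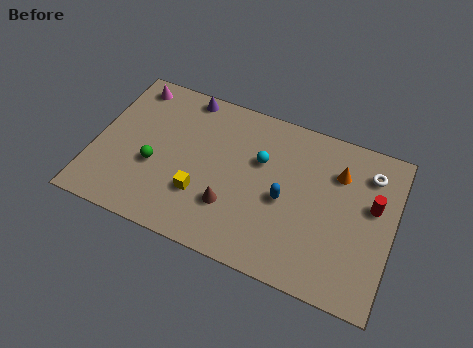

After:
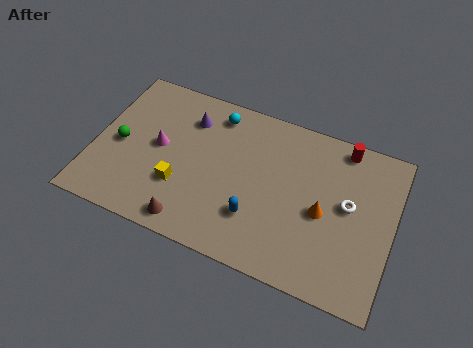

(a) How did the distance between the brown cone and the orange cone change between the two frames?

+0.6

The distance was about 5.9 in the first image and 6.5 in the second, so they moved 0.6 units further apart.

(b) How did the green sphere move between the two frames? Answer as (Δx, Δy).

(-1.7, 0.6)

The green sphere started near (2.9, 3.3) and ended near (1.2, 3.9).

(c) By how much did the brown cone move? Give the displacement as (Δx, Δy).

(-1.7, -1.5)

From the two frames, the brown cone sits at roughly (6.6, 2.5) before and (4.9, 1.0) after.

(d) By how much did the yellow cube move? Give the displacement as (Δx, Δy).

(-1.0, 0.1)

From the two frames, the yellow cube sits at roughly (5.2, 2.6) before and (4.2, 2.7) after.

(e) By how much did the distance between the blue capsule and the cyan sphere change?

+3.2

They were about 2.1 units apart before and 5.3 after — 3.2 units further apart.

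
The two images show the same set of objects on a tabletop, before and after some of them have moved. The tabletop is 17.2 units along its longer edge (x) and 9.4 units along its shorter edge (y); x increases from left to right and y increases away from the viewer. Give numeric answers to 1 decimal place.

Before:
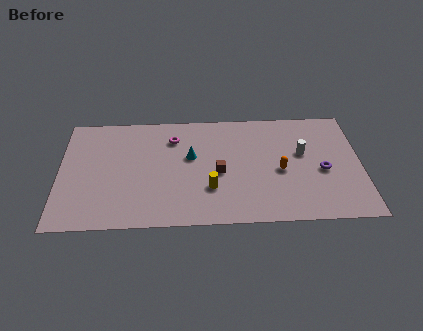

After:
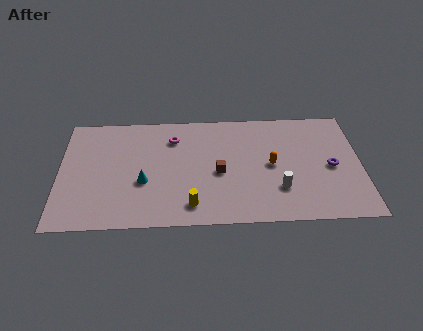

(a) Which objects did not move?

the magenta torus and the brown cube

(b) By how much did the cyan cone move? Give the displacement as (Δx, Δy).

(-2.7, -2.0)

The cyan cone was at about (7.5, 5.6) and moved to about (4.8, 3.6).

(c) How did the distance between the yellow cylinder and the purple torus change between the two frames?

+2.0

The distance was about 6.5 in the first image and 8.5 in the second, so they moved 2.0 units further apart.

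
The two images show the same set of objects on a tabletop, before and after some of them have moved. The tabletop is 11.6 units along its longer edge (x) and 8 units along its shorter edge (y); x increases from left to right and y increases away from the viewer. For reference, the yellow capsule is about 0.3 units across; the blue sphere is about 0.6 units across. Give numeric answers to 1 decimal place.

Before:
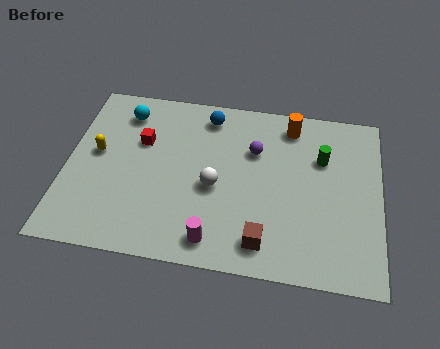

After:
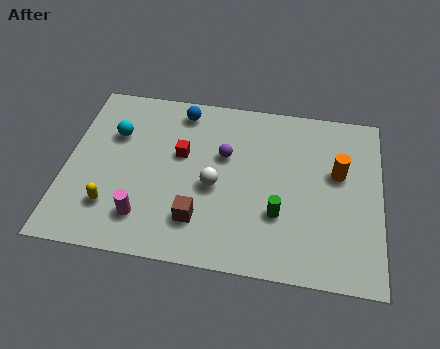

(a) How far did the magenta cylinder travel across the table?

2.7

From (5.6, 1.1) to (3.0, 1.7), the magenta cylinder covered √(2.6² + 0.6²) ≈ 2.7 units.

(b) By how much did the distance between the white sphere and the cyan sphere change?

-0.4

Before: roughly 4.6 units apart; after: 4.2. That's 0.4 units closer together.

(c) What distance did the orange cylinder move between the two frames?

2.7

The orange cylinder was near (8.2, 6.8) before and (10.0, 4.8) after, so it travelled √(1.8² + 2.0²) ≈ 2.7 units.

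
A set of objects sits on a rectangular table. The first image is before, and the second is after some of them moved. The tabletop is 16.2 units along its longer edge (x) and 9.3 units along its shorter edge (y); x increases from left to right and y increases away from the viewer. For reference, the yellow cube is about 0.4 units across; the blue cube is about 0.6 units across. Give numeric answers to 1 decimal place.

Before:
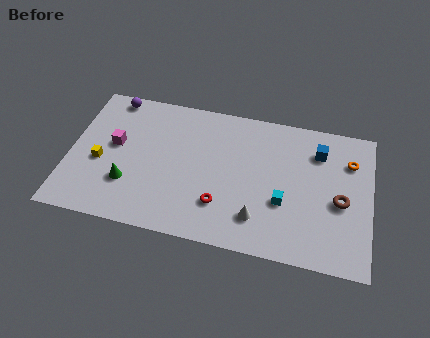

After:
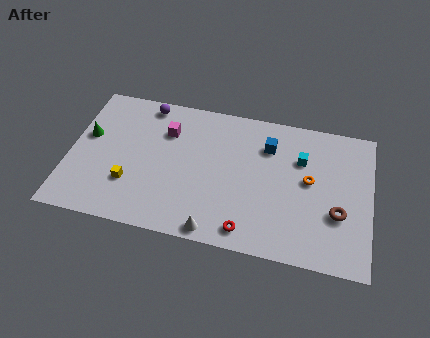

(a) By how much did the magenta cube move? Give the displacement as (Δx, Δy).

(2.7, 1.5)

From the two frames, the magenta cube sits at roughly (2.4, 5.2) before and (5.1, 6.7) after.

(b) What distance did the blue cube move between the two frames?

2.7

From (13.3, 7.1) to (10.6, 6.9), the blue cube covered √(2.7² + 0.2²) ≈ 2.7 units.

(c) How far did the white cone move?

2.6

The white cone moved from about (10.3, 2.1) to (8.1, 0.8), a distance of √(2.2² + 1.3²) ≈ 2.6.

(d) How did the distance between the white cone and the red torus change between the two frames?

-0.3

They were about 2.0 units apart before and 1.7 after — 0.3 units closer together.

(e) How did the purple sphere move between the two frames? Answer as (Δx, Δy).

(1.9, -0.1)

From the two frames, the purple sphere sits at roughly (2.0, 8.4) before and (3.9, 8.3) after.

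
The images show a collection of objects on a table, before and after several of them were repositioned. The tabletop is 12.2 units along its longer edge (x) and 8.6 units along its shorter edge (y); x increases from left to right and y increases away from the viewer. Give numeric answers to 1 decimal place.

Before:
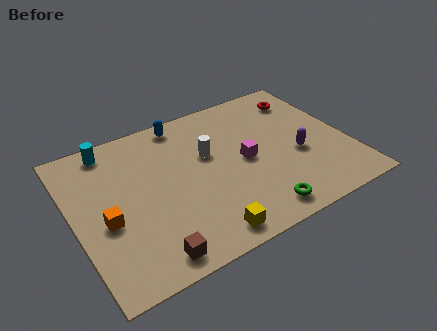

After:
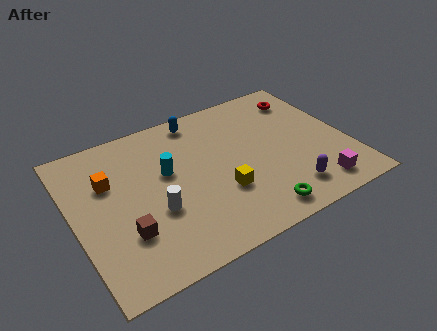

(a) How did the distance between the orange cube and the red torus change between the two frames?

-0.9

The distance was about 10.1 in the first image and 9.2 in the second, so they moved 0.9 units closer together.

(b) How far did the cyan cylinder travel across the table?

3.3

The cyan cylinder was near (2.0, 7.6) before and (4.2, 5.1) after, so it travelled √(2.2² + 2.5²) ≈ 3.3 units.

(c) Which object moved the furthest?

the magenta cube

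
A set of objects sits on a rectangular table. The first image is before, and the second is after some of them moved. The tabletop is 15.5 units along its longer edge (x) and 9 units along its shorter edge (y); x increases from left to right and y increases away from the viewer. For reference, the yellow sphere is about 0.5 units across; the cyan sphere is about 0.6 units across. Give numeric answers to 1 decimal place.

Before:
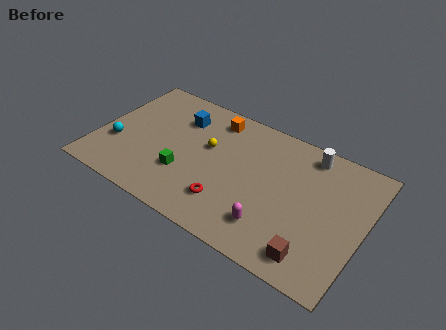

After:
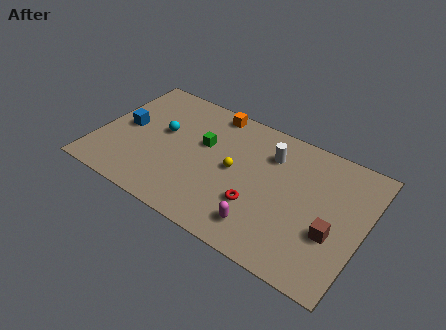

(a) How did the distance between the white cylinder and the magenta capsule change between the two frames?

-0.9

Before: roughly 5.9 units apart; after: 5.0. That's 0.9 units closer together.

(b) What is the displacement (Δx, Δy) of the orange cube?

(-0.2, 0.5)

The orange cube started near (6.3, 7.6) and ended near (6.1, 8.1).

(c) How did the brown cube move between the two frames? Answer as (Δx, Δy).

(0.8, 1.9)

The brown cube started near (13.1, 1.4) and ended near (13.9, 3.3).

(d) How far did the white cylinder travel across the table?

2.4

From (11.9, 7.8) to (9.8, 6.7), the white cylinder covered √(2.1² + 1.1²) ≈ 2.4 units.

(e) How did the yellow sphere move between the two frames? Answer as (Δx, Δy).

(1.7, -0.8)

The yellow sphere started near (6.3, 5.4) and ended near (8.0, 4.6).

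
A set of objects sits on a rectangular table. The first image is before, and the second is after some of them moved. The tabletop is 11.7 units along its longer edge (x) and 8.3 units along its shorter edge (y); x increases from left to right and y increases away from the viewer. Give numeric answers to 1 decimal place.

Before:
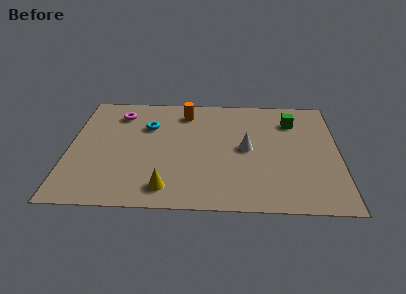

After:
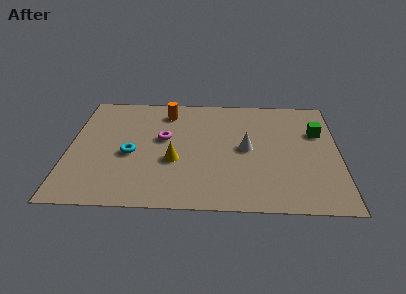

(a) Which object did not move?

the white cone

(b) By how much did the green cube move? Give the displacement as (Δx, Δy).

(1.1, -0.8)

The green cube started near (9.7, 6.3) and ended near (10.8, 5.5).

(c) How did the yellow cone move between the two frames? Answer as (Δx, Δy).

(0.3, 1.9)

From the two frames, the yellow cone sits at roughly (4.3, 1.3) before and (4.6, 3.2) after.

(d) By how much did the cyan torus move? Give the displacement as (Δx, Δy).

(-0.7, -2.1)

From the two frames, the cyan torus sits at roughly (3.4, 5.7) before and (2.7, 3.6) after.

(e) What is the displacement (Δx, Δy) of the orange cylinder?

(-0.8, 0.0)

From the two frames, the orange cylinder sits at roughly (5.0, 6.8) before and (4.2, 6.8) after.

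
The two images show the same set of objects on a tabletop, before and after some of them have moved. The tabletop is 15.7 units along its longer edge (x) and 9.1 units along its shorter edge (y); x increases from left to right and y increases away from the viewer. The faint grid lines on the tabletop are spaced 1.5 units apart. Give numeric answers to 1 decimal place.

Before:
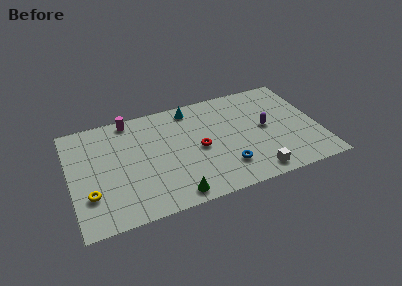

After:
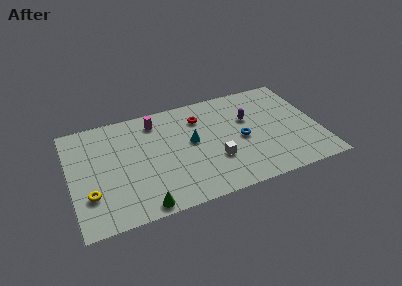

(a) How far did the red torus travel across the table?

2.6

The red torus moved from about (8.1, 4.3) to (8.4, 6.9), a distance of √(0.3² + 2.6²) ≈ 2.6.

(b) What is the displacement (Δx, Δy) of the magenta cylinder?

(1.6, -0.7)

From the two frames, the magenta cylinder sits at roughly (4.0, 8.2) before and (5.6, 7.5) after.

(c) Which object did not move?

the yellow torus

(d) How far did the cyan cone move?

2.9

The cyan cone moved from about (7.9, 7.9) to (7.7, 5.0), a distance of √(0.2² + 2.9²) ≈ 2.9.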